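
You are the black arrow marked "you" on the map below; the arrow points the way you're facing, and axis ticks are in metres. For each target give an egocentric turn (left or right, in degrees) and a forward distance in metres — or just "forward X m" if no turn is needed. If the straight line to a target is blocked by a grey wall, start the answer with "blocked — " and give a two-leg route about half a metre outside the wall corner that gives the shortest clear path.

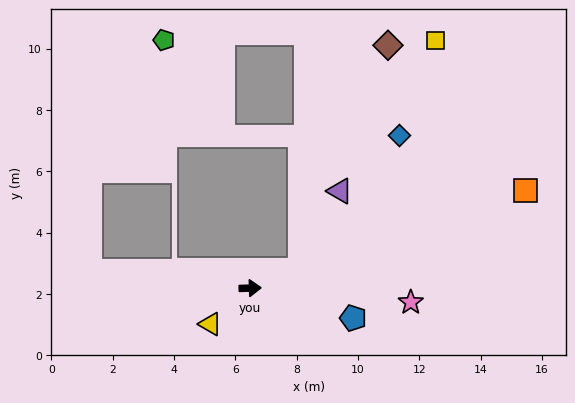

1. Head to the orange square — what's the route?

turn left 18°, forward 9.5 m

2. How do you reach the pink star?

turn right 7°, forward 5.3 m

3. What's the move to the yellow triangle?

turn right 140°, forward 1.7 m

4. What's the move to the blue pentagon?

turn right 18°, forward 3.5 m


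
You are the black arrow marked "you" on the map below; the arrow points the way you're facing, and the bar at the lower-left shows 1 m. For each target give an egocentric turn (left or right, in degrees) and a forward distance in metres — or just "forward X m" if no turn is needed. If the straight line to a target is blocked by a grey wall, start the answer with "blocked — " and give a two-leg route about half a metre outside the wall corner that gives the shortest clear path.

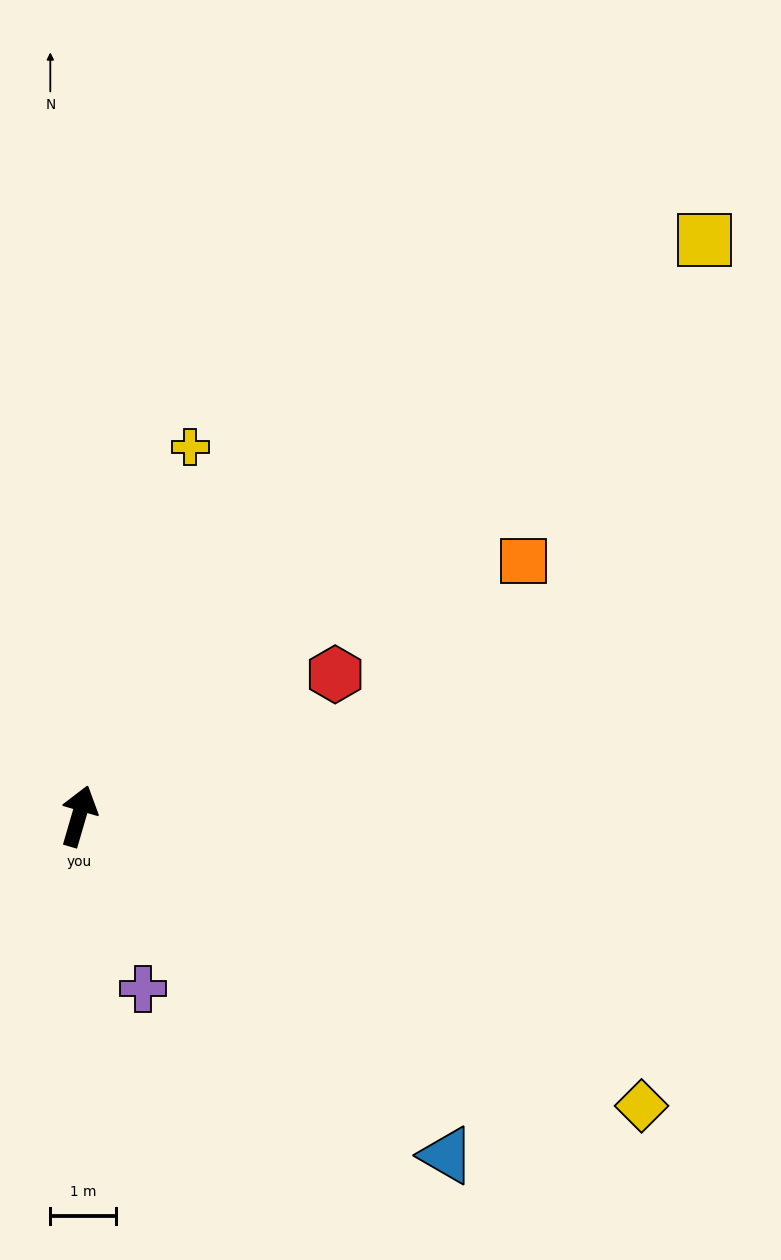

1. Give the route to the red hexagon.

turn right 45°, forward 4.5 m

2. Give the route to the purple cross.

turn right 143°, forward 2.8 m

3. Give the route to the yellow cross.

forward 5.9 m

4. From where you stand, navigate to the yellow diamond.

turn right 101°, forward 9.6 m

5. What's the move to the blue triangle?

turn right 116°, forward 7.6 m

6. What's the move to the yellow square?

turn right 31°, forward 12.9 m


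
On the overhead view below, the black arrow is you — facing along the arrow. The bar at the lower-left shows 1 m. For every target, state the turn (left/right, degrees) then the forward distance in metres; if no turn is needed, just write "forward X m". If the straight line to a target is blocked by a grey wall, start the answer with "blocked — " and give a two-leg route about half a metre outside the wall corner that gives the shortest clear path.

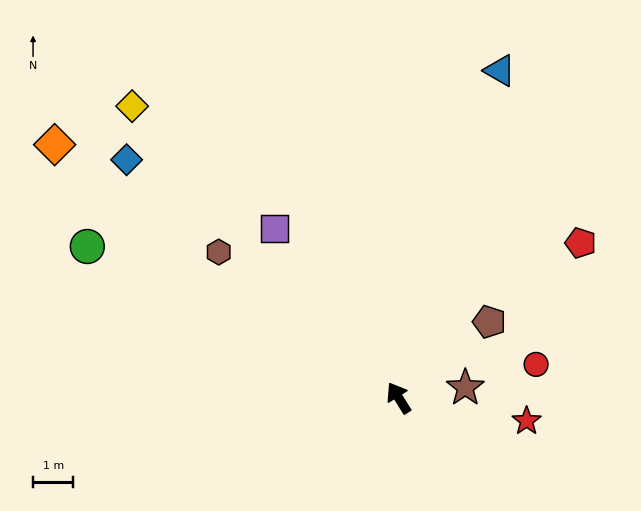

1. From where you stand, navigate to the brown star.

turn right 113°, forward 1.7 m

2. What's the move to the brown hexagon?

turn left 19°, forward 5.7 m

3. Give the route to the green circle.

turn left 32°, forward 8.6 m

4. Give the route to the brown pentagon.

turn right 82°, forward 2.9 m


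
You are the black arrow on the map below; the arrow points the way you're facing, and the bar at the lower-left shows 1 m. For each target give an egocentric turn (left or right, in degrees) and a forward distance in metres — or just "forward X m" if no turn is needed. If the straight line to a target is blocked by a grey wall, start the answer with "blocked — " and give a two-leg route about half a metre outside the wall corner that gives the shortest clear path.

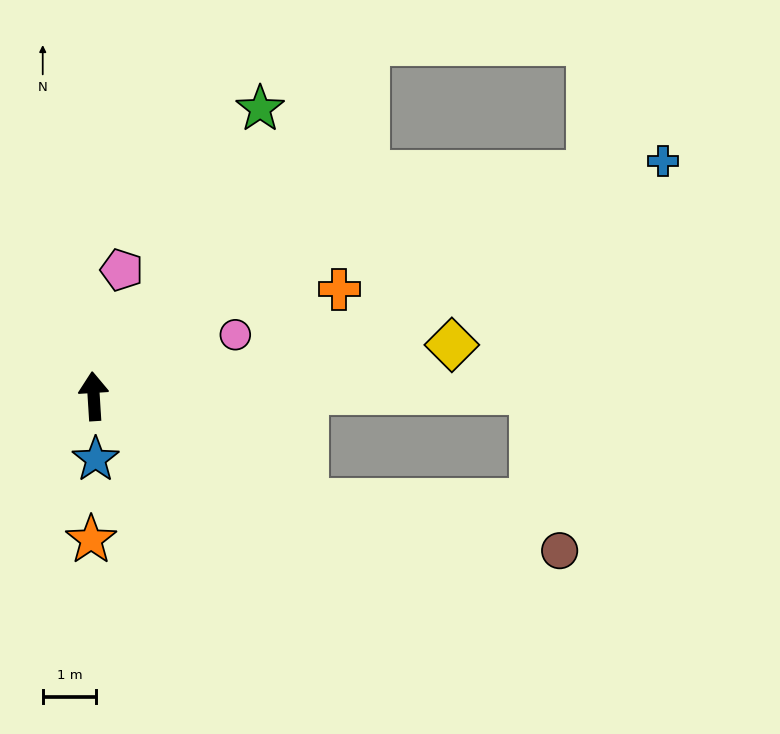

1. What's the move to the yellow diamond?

turn right 85°, forward 6.8 m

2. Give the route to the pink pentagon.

turn right 16°, forward 2.4 m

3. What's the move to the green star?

turn right 34°, forward 6.2 m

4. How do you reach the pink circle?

turn right 70°, forward 2.9 m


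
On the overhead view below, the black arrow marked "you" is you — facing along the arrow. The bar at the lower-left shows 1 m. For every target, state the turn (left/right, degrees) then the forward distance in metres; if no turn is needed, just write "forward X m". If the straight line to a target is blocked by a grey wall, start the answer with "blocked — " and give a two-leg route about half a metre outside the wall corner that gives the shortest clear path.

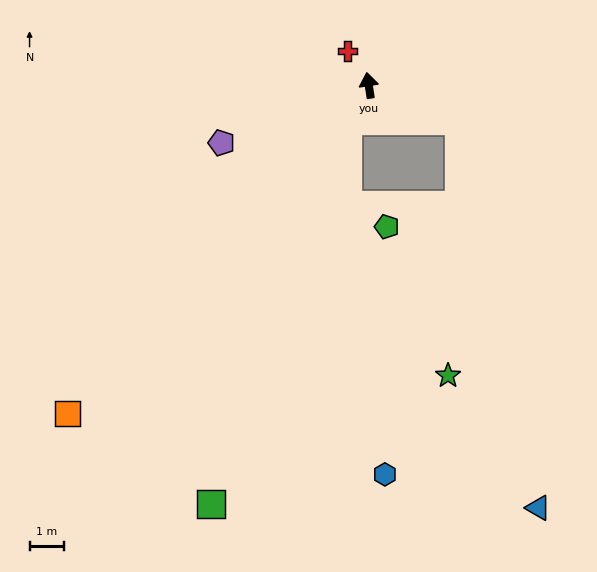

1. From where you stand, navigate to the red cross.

turn left 23°, forward 1.2 m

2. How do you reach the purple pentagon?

turn left 103°, forward 4.6 m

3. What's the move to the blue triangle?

blocked — turn right 120°, forward 2.8 m, then turn right 57°, forward 11.4 m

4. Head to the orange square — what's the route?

turn left 129°, forward 12.9 m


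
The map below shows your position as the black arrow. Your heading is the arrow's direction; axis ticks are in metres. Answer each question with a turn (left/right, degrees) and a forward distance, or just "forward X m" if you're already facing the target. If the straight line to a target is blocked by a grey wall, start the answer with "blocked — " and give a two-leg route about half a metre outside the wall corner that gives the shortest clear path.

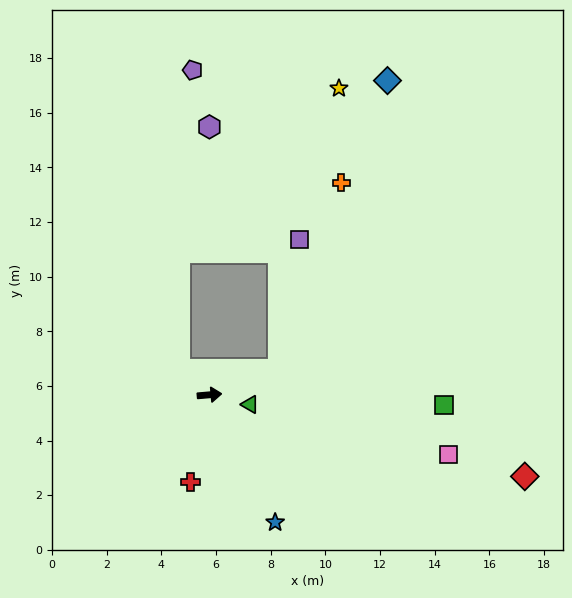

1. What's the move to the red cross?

turn right 107°, forward 3.3 m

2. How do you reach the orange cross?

blocked — turn left 14°, forward 2.7 m, then turn left 53°, forward 7.2 m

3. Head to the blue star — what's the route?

turn right 68°, forward 5.3 m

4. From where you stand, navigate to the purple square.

blocked — turn left 14°, forward 2.7 m, then turn left 63°, forward 4.8 m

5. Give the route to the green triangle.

turn right 18°, forward 1.5 m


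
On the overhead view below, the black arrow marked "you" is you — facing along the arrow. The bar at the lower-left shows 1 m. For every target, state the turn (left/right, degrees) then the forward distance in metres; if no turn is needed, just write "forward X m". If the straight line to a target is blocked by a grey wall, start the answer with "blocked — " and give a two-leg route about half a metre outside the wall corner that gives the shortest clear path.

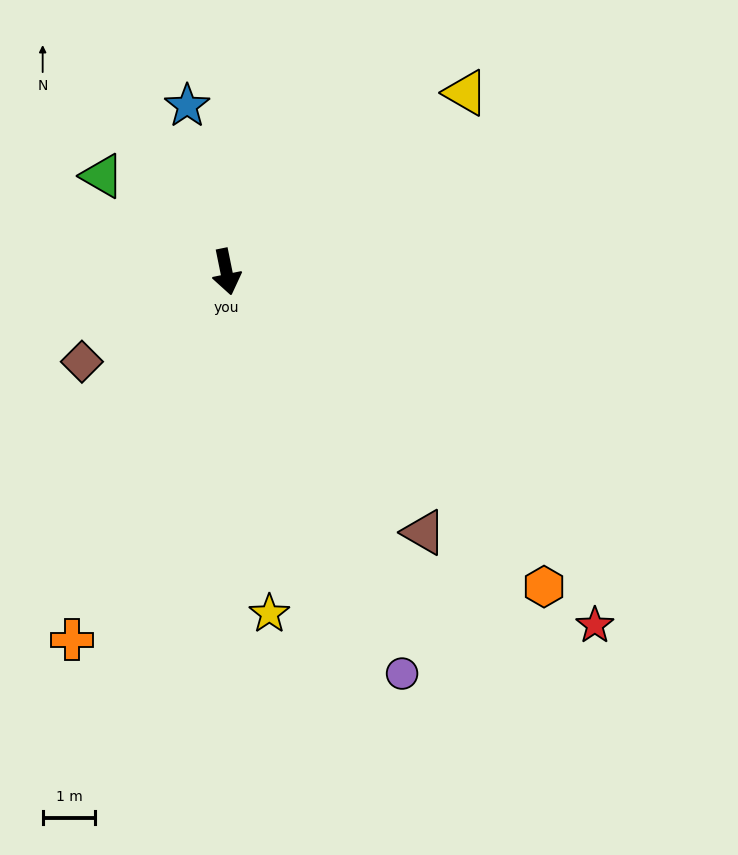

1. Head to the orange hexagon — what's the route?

turn left 34°, forward 8.5 m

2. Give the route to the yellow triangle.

turn left 115°, forward 5.7 m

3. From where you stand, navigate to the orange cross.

turn right 34°, forward 7.6 m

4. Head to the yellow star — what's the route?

turn right 4°, forward 6.5 m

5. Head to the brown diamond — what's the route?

turn right 70°, forward 3.2 m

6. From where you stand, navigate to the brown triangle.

turn left 26°, forward 6.2 m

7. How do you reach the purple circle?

turn left 12°, forward 8.3 m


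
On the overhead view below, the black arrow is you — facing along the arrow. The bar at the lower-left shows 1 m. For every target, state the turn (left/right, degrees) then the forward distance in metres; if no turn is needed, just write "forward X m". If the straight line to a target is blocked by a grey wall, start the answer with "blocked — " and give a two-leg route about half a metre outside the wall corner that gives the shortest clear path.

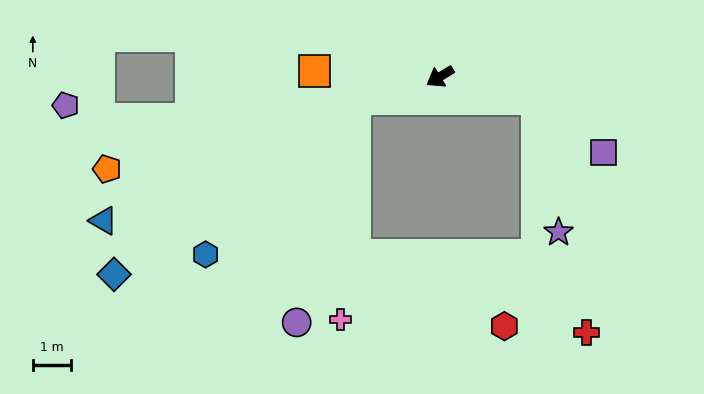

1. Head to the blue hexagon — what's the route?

blocked — turn right 17°, forward 2.3 m, then turn left 32°, forward 5.6 m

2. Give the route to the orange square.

turn right 34°, forward 3.3 m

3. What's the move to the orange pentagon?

turn right 16°, forward 9.0 m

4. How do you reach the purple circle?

blocked — turn right 17°, forward 2.3 m, then turn left 61°, forward 6.0 m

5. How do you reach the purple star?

blocked — turn left 136°, forward 2.6 m, then turn right 68°, forward 3.5 m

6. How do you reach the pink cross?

blocked — turn right 17°, forward 2.3 m, then turn left 72°, forward 5.8 m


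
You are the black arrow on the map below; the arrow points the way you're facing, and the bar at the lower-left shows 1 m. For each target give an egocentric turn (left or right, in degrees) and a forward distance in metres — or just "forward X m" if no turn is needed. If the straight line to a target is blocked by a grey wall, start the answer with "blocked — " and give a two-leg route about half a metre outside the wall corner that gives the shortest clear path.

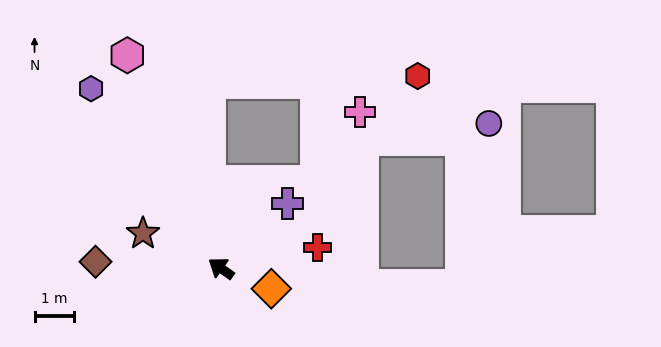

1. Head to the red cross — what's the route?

turn right 132°, forward 2.5 m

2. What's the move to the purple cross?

turn right 100°, forward 2.4 m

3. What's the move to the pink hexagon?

turn right 31°, forward 5.9 m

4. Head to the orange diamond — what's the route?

turn right 167°, forward 1.4 m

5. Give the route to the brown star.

turn left 11°, forward 2.2 m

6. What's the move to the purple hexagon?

turn right 19°, forward 5.6 m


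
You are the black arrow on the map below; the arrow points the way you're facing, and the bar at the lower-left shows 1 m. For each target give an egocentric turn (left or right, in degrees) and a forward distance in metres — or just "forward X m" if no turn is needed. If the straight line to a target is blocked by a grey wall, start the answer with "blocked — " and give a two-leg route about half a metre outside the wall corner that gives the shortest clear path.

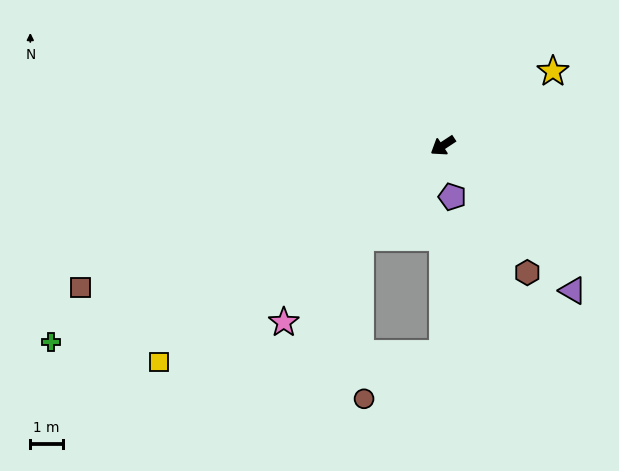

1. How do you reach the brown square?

turn right 12°, forward 12.0 m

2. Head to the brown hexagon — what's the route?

turn left 90°, forward 4.7 m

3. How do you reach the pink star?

turn left 15°, forward 7.3 m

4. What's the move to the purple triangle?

turn left 98°, forward 6.0 m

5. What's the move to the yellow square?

turn left 4°, forward 11.0 m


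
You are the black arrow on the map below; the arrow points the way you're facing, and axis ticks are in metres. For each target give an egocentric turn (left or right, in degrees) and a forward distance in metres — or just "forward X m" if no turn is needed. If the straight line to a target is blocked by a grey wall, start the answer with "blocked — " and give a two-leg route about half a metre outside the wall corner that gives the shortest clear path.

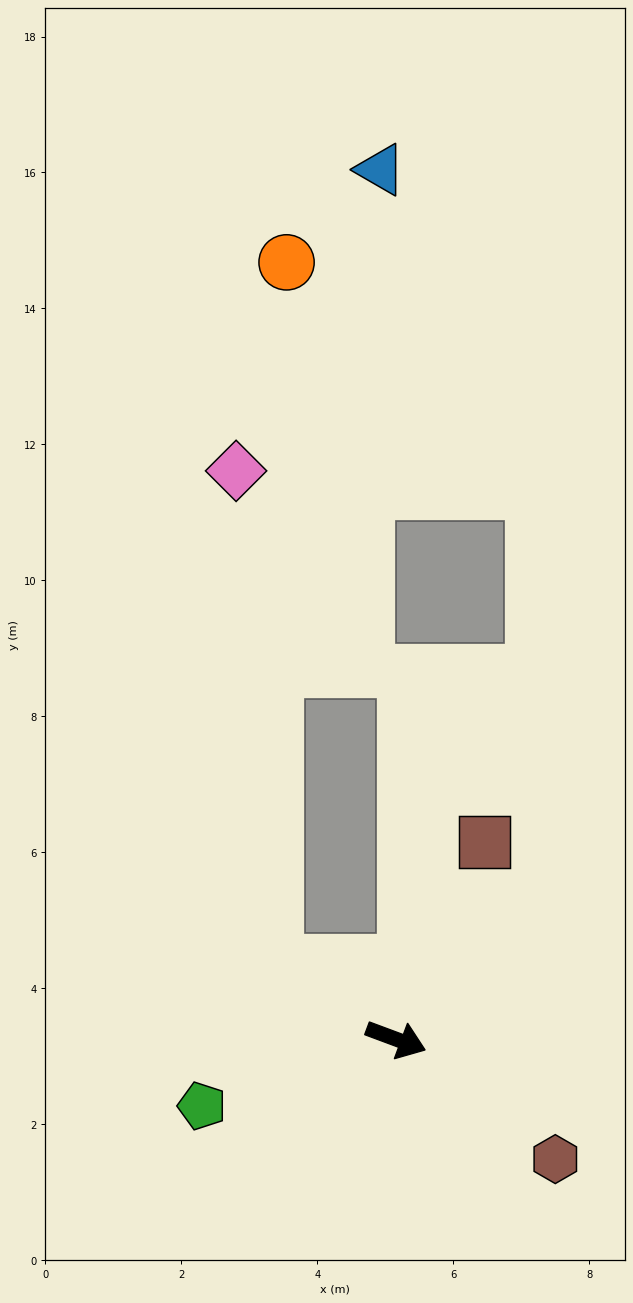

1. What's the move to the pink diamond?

blocked — turn left 169°, forward 2.1 m, then turn right 54°, forward 7.3 m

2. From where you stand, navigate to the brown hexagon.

turn right 17°, forward 2.9 m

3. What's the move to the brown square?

turn left 86°, forward 3.2 m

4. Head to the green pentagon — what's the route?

turn right 141°, forward 3.0 m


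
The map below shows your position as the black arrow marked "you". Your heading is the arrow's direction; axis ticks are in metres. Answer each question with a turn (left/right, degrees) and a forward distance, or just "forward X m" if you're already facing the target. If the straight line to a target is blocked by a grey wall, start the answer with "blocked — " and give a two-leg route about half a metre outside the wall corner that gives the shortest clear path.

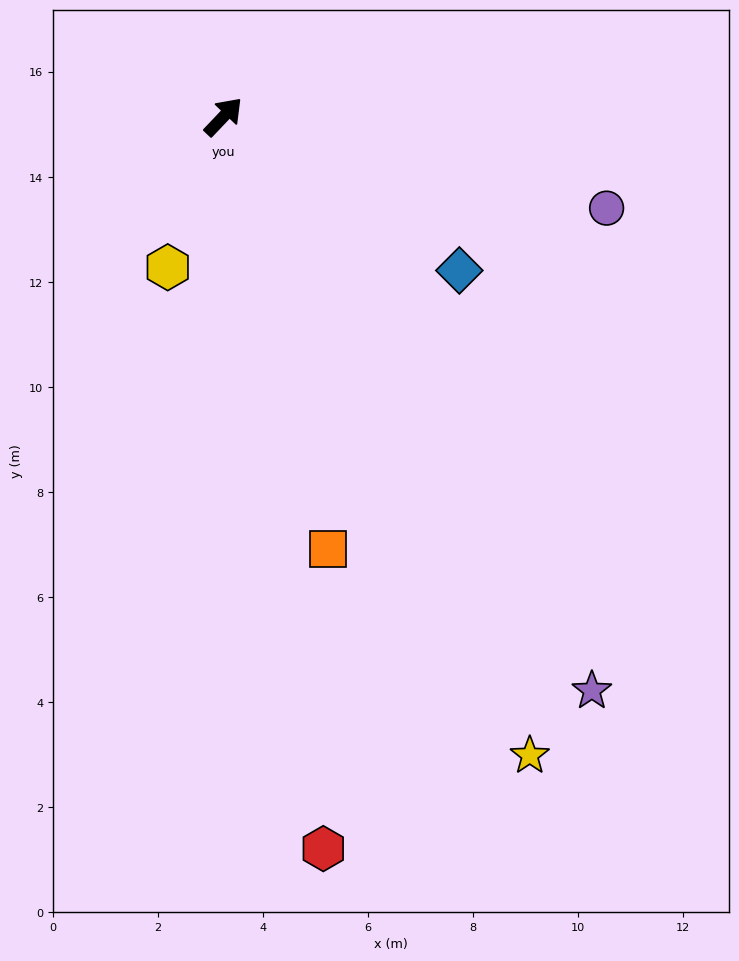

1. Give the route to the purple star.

turn right 104°, forward 13.0 m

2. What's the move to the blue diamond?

turn right 80°, forward 5.4 m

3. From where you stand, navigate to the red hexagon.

turn right 129°, forward 14.1 m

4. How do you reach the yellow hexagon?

turn right 157°, forward 3.1 m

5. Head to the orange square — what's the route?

turn right 123°, forward 8.5 m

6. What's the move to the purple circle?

turn right 60°, forward 7.5 m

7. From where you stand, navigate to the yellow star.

turn right 111°, forward 13.5 m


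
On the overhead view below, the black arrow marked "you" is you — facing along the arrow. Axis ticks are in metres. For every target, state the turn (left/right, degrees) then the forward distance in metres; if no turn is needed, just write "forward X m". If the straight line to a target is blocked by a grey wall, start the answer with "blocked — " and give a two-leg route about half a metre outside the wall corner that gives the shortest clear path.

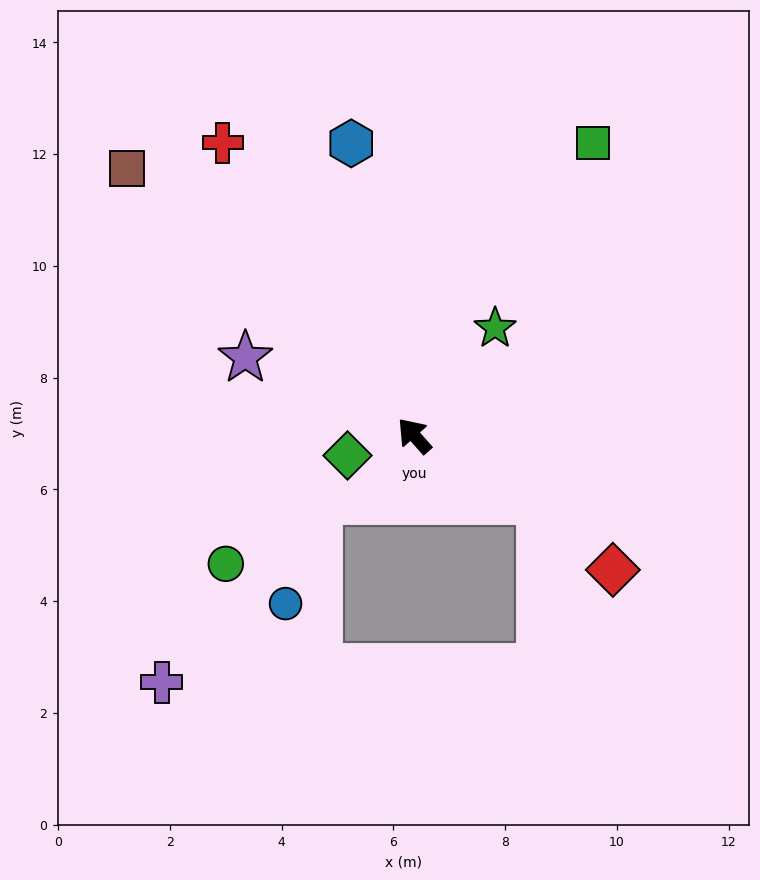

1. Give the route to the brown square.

turn left 6°, forward 7.0 m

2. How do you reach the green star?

turn right 78°, forward 2.4 m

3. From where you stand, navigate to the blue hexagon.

turn right 29°, forward 5.3 m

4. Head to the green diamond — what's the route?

turn left 65°, forward 1.2 m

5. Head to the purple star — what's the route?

turn left 24°, forward 3.3 m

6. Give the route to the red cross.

turn right 8°, forward 6.3 m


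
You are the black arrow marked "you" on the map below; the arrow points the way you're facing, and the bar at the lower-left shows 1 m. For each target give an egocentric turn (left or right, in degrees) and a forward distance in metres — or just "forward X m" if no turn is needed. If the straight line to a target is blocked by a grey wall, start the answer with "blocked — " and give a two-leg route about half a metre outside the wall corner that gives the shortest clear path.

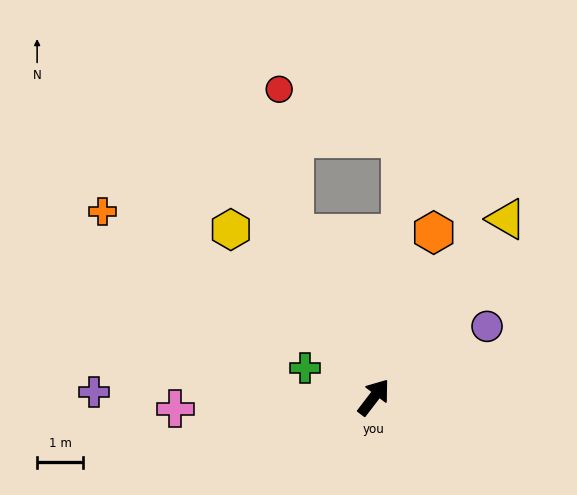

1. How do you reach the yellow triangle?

forward 4.8 m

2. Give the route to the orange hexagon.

turn left 17°, forward 3.8 m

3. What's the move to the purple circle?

turn right 21°, forward 2.9 m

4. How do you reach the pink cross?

turn left 131°, forward 4.3 m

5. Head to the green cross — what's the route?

turn left 105°, forward 1.6 m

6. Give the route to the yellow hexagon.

turn left 78°, forward 4.8 m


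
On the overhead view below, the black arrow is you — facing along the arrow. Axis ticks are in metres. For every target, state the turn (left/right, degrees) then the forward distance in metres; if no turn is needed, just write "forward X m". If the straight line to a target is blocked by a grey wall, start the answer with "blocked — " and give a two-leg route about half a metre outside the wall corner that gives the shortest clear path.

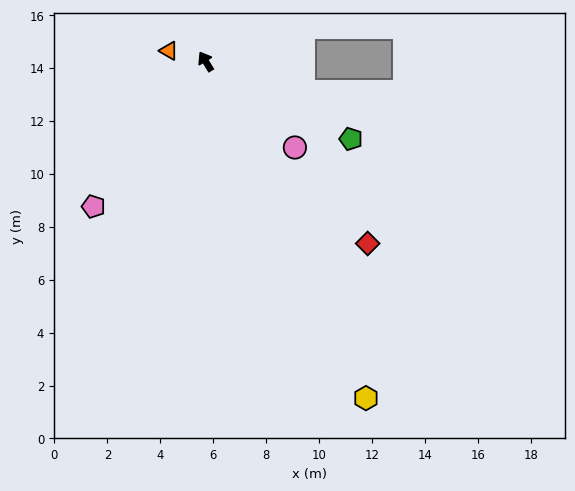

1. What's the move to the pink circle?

turn right 165°, forward 4.7 m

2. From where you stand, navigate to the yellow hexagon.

turn left 174°, forward 14.1 m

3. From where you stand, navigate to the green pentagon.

turn right 150°, forward 6.2 m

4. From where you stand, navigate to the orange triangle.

turn left 42°, forward 1.4 m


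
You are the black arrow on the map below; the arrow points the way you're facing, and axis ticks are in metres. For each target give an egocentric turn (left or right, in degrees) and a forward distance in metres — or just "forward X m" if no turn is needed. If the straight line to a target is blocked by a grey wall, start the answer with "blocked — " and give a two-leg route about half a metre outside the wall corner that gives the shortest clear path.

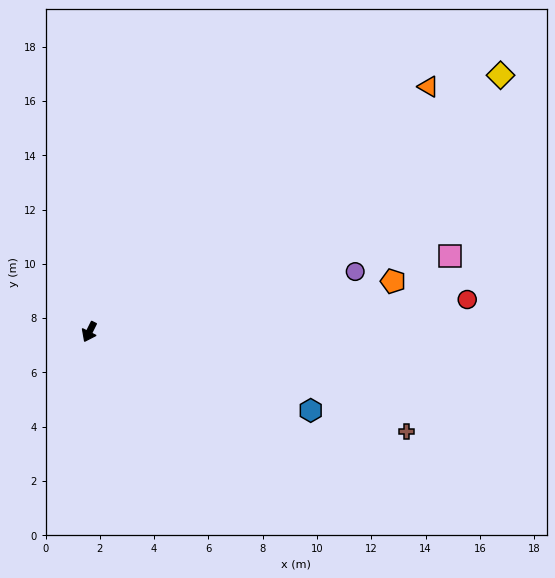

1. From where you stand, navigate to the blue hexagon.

turn left 97°, forward 8.7 m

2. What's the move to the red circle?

turn left 121°, forward 14.0 m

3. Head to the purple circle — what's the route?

turn left 129°, forward 10.0 m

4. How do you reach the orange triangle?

turn left 152°, forward 15.4 m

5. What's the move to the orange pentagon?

turn left 126°, forward 11.3 m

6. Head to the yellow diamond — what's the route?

turn left 148°, forward 17.9 m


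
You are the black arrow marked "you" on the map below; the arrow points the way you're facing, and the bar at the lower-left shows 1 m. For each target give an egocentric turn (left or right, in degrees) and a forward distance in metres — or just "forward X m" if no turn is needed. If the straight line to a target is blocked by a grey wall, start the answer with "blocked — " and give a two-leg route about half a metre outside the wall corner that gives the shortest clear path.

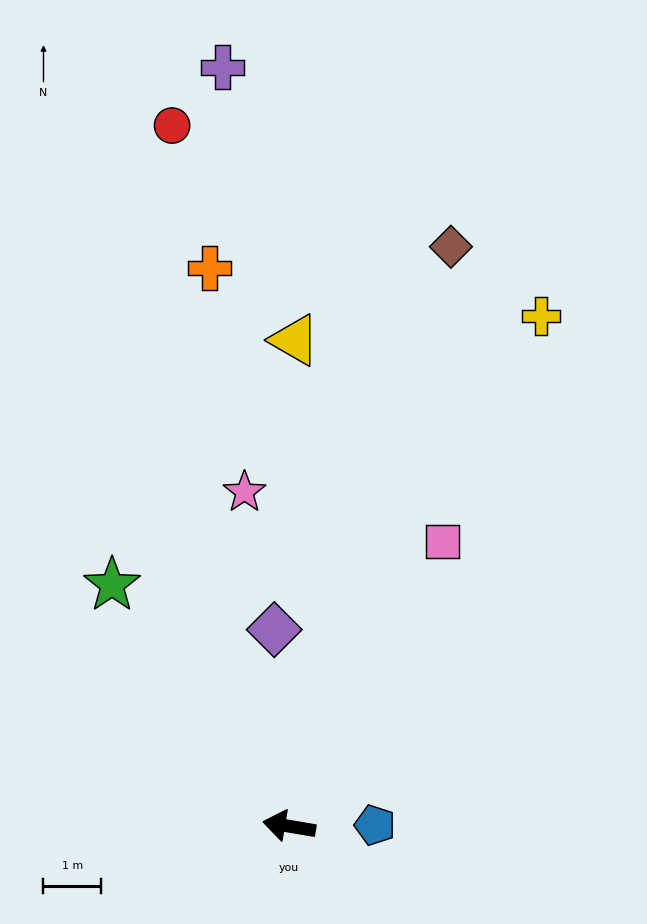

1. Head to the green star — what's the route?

turn right 44°, forward 5.2 m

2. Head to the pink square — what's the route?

turn right 109°, forward 5.6 m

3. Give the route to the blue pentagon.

turn right 170°, forward 1.5 m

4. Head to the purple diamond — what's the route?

turn right 76°, forward 3.4 m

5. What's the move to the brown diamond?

turn right 96°, forward 10.4 m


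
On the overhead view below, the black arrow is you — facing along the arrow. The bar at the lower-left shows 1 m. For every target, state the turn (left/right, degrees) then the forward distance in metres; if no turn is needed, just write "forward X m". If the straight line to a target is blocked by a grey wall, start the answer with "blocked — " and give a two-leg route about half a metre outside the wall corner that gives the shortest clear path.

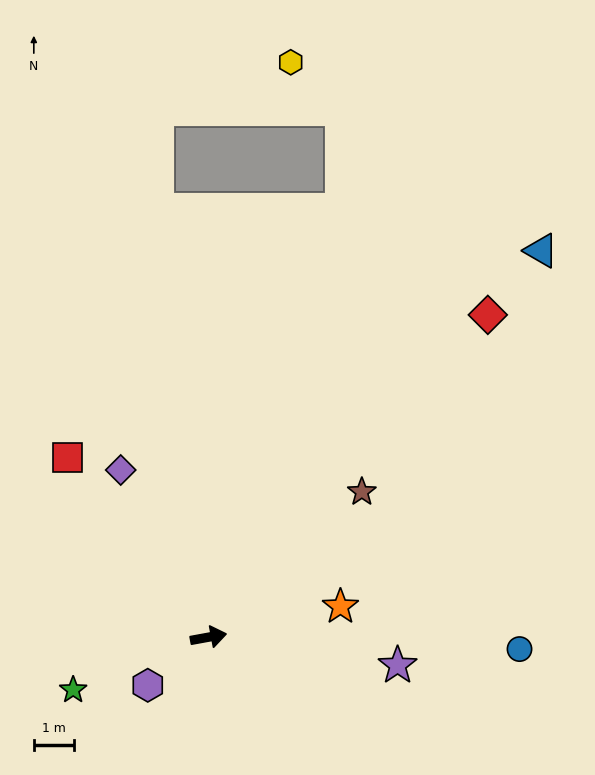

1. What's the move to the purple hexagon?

turn right 152°, forward 1.9 m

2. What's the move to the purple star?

turn right 19°, forward 4.8 m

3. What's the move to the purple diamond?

turn left 107°, forward 4.7 m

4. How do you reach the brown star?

turn left 33°, forward 5.3 m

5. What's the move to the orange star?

turn left 3°, forward 3.4 m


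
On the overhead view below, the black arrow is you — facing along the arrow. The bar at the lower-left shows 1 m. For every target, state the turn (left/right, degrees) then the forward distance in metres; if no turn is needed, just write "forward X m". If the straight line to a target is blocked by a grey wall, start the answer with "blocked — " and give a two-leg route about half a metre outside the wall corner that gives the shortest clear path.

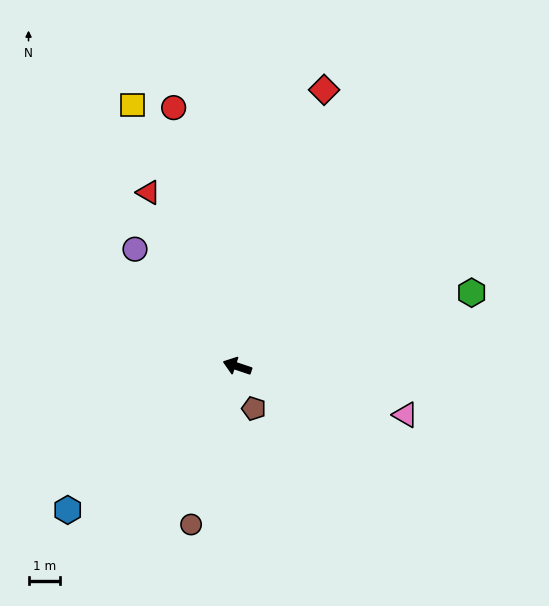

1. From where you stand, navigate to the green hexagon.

turn right 144°, forward 7.8 m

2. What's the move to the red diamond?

turn right 89°, forward 9.2 m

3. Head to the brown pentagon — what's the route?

turn left 130°, forward 1.4 m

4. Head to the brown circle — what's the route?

turn left 92°, forward 5.2 m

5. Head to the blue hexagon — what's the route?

turn left 59°, forward 7.1 m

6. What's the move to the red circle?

turn right 58°, forward 8.5 m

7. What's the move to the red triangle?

turn right 44°, forward 6.2 m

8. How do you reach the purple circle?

turn right 30°, forward 4.9 m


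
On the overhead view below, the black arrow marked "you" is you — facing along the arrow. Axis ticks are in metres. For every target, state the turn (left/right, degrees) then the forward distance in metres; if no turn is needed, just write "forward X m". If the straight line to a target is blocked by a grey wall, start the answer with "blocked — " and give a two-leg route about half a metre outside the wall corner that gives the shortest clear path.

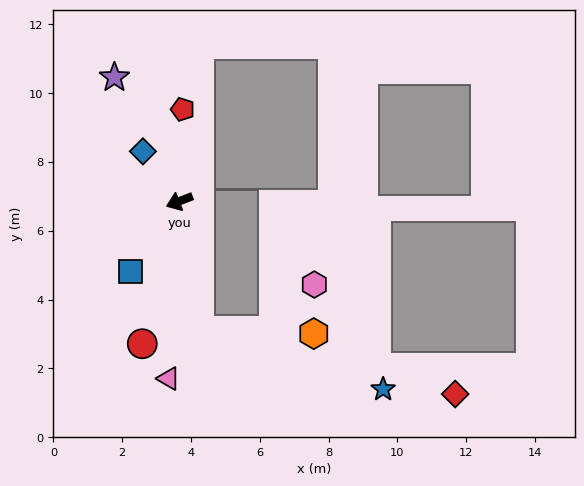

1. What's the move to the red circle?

turn left 54°, forward 4.3 m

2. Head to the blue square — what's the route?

turn left 34°, forward 2.5 m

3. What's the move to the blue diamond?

turn right 75°, forward 1.8 m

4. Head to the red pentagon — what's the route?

turn right 113°, forward 2.7 m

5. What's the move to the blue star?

blocked — turn left 77°, forward 3.8 m, then turn left 64°, forward 5.6 m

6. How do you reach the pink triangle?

turn left 65°, forward 5.2 m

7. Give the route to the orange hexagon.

blocked — turn left 77°, forward 3.8 m, then turn left 80°, forward 3.3 m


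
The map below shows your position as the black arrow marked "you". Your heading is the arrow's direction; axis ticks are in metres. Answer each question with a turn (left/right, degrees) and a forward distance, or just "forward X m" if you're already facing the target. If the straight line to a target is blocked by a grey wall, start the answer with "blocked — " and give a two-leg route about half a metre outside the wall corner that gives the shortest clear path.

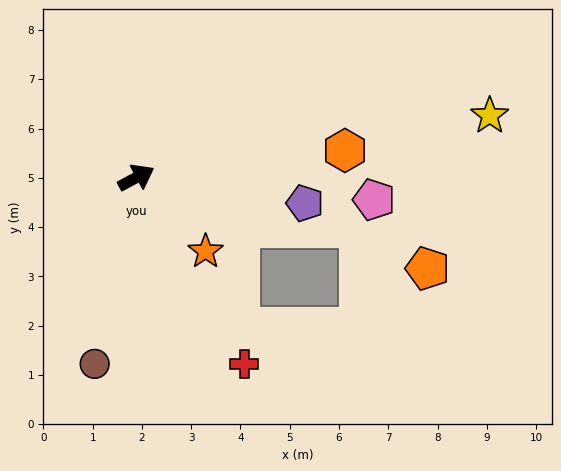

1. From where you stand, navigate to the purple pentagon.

turn right 37°, forward 3.5 m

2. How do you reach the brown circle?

turn right 131°, forward 3.9 m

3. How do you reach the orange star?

turn right 75°, forward 2.1 m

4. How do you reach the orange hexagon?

turn right 21°, forward 4.3 m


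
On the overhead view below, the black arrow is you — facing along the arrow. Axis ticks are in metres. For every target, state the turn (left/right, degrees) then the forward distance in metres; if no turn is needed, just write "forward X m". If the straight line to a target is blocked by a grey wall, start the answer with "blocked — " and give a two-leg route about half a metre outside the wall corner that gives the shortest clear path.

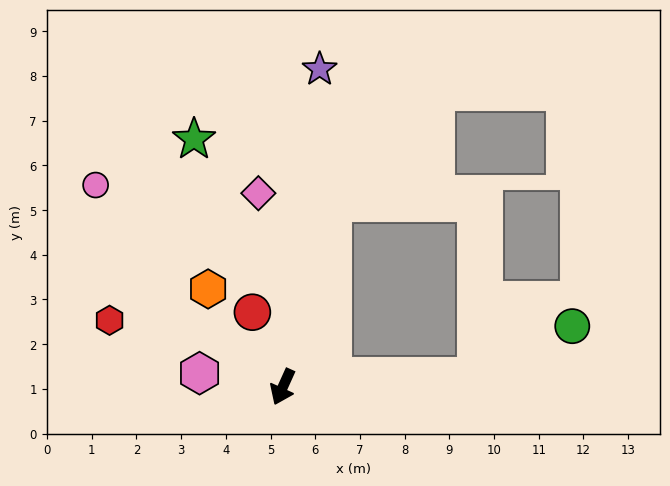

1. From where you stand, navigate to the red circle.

turn right 134°, forward 1.8 m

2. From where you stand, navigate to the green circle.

blocked — turn left 118°, forward 4.3 m, then turn left 24°, forward 2.4 m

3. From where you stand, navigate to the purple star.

turn right 162°, forward 7.2 m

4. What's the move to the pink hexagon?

turn right 75°, forward 1.9 m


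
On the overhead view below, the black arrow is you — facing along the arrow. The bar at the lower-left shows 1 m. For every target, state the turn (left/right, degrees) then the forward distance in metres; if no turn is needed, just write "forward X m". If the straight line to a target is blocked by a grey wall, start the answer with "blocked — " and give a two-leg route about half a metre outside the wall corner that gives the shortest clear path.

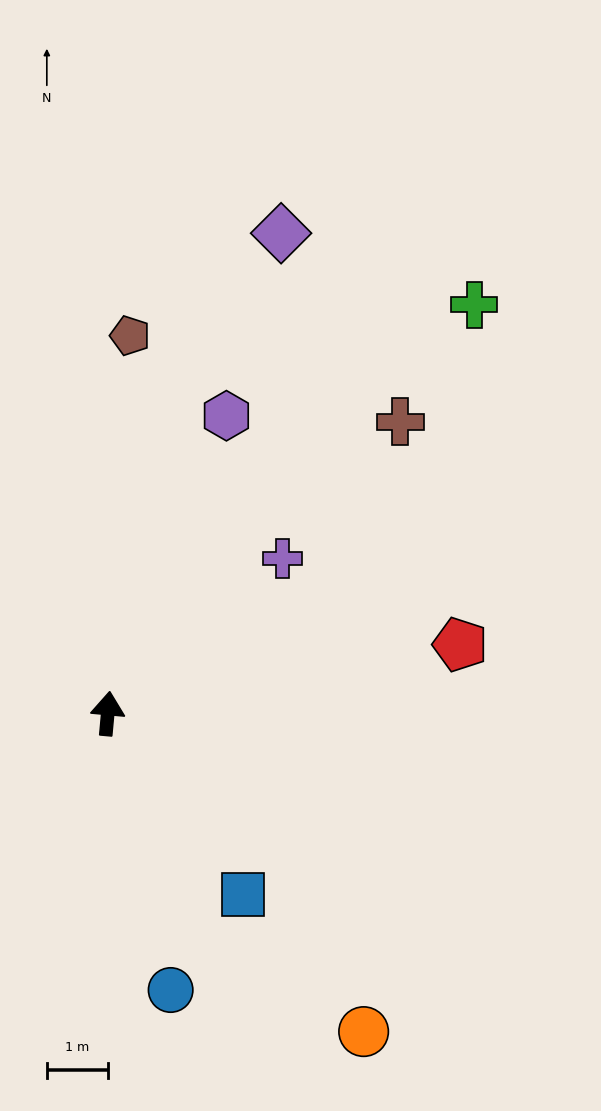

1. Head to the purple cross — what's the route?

turn right 43°, forward 3.8 m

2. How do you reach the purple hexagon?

turn right 17°, forward 5.2 m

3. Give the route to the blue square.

turn right 138°, forward 3.7 m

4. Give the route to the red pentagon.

turn right 74°, forward 5.9 m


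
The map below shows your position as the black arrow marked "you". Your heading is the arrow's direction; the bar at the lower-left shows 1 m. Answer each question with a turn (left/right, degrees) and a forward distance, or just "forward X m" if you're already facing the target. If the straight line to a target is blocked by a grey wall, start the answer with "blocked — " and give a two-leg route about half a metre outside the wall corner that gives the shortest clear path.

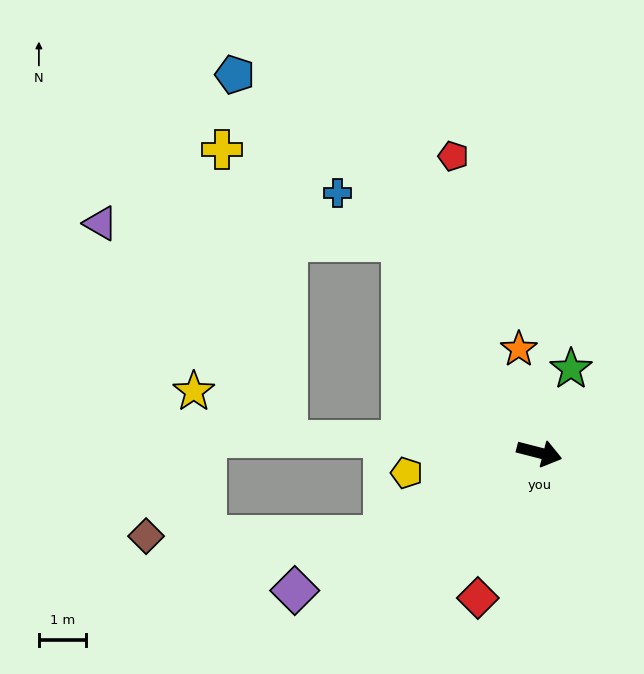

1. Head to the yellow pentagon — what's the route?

turn right 157°, forward 2.8 m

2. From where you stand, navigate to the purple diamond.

turn right 136°, forward 5.9 m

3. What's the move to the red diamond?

turn right 98°, forward 3.3 m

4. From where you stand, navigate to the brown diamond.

blocked — turn right 138°, forward 3.7 m, then turn right 27°, forward 5.0 m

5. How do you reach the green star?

turn left 84°, forward 1.9 m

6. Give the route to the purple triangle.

blocked — turn left 138°, forward 5.3 m, then turn left 53°, forward 6.3 m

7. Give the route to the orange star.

turn left 116°, forward 2.2 m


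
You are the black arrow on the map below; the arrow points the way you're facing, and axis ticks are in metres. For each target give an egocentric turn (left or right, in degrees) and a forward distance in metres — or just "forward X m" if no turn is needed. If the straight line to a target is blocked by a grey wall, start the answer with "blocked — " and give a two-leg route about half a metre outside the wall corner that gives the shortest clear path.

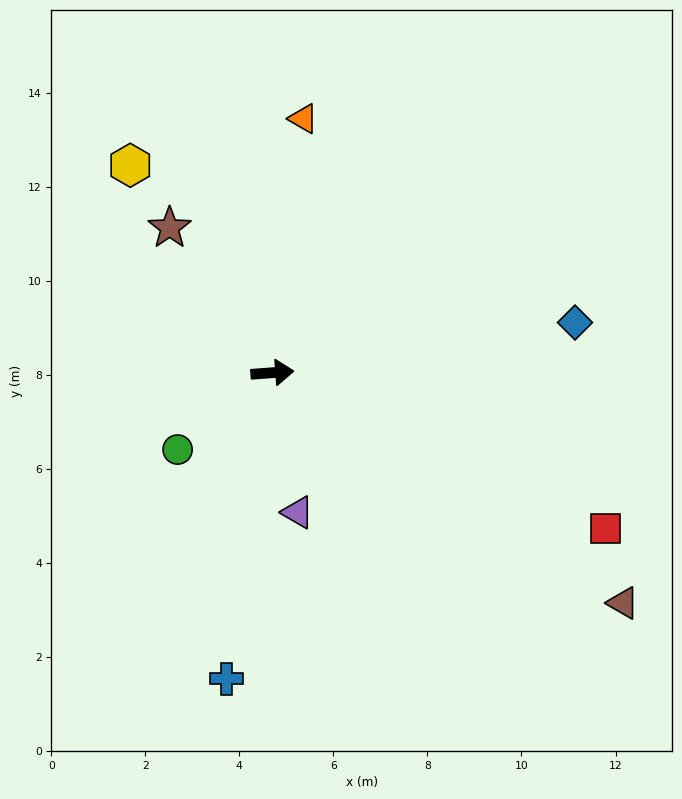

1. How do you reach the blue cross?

turn right 103°, forward 6.6 m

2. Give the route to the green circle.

turn right 145°, forward 2.6 m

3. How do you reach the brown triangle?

turn right 38°, forward 8.9 m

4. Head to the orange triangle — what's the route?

turn left 79°, forward 5.4 m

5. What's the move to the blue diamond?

turn left 5°, forward 6.5 m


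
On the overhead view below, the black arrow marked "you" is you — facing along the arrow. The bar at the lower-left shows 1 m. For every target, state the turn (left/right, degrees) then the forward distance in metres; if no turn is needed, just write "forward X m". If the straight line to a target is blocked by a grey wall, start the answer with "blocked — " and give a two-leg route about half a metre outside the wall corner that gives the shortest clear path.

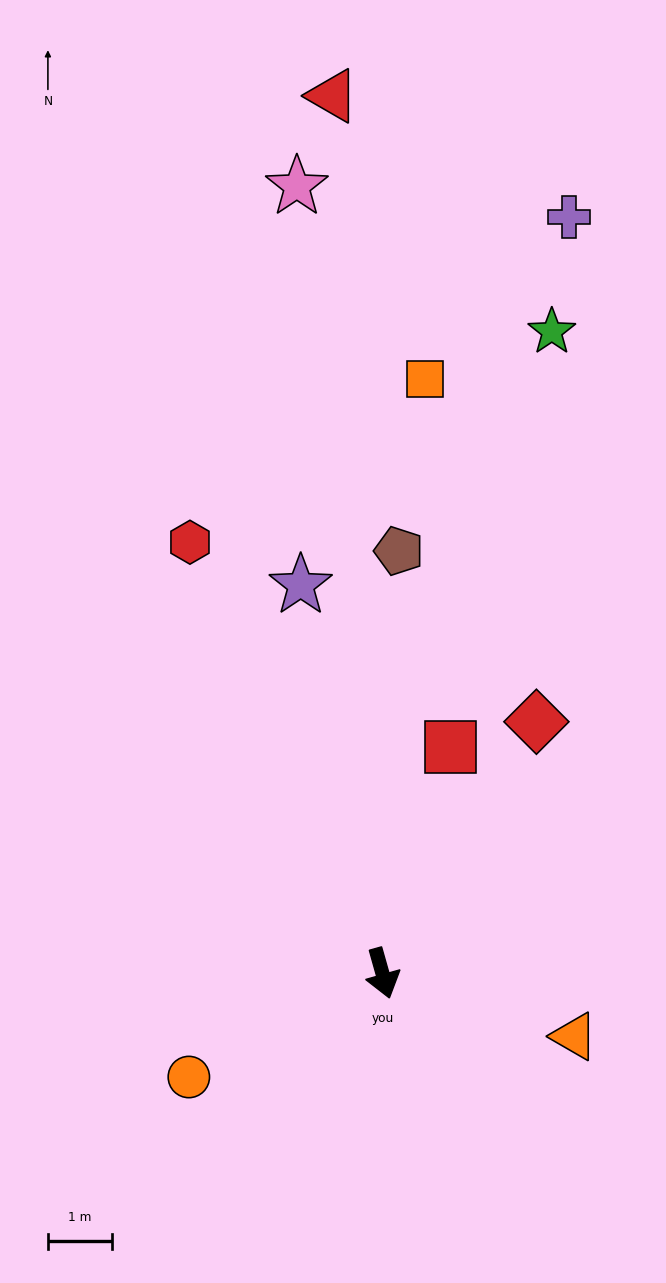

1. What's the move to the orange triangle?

turn left 56°, forward 3.2 m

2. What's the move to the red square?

turn left 148°, forward 3.7 m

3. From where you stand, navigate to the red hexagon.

turn right 172°, forward 7.4 m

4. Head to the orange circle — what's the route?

turn right 78°, forward 3.4 m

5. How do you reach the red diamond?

turn left 133°, forward 4.6 m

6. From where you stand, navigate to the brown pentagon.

turn left 162°, forward 6.6 m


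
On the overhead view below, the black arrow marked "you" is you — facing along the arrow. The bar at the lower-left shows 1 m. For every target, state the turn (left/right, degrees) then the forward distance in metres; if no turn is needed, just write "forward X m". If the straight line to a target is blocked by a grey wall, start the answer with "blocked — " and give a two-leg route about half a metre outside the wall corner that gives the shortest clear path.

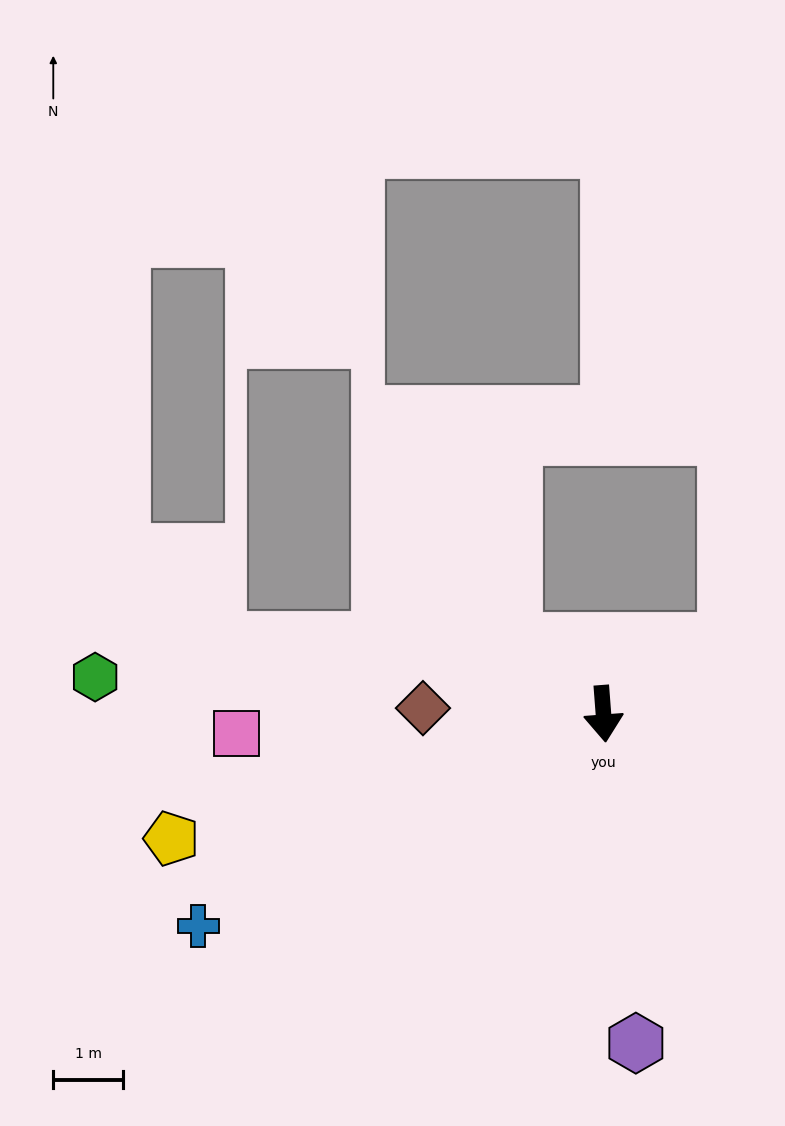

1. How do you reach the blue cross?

turn right 67°, forward 6.5 m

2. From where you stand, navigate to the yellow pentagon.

turn right 78°, forward 6.4 m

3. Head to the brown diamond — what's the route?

turn right 96°, forward 2.6 m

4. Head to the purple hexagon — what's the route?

forward 4.7 m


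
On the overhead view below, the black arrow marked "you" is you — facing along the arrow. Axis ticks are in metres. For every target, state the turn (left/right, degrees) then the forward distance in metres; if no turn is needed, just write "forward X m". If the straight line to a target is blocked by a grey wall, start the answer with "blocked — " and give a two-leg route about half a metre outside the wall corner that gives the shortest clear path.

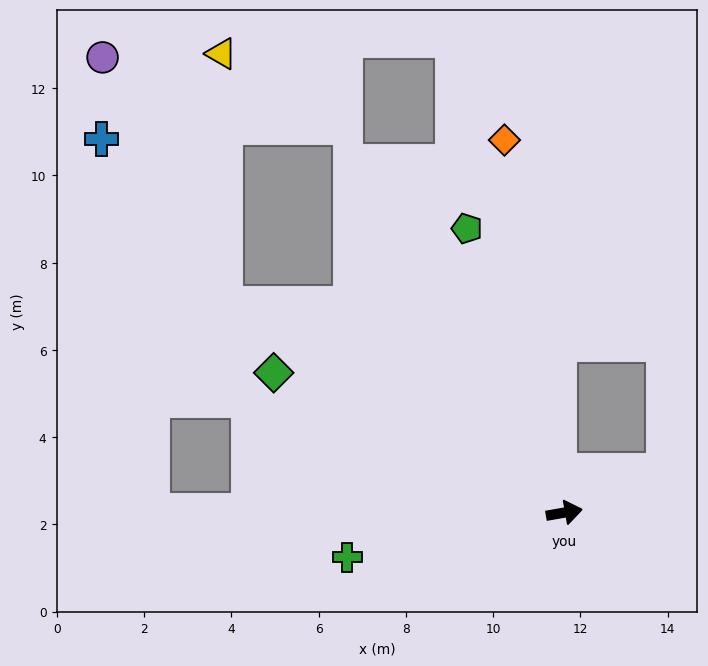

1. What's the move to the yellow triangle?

blocked — turn left 139°, forward 9.1 m, then turn right 58°, forward 5.8 m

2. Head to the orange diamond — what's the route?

turn left 89°, forward 8.7 m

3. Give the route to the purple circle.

blocked — turn left 139°, forward 9.1 m, then turn right 33°, forward 6.3 m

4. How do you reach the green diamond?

turn left 144°, forward 7.4 m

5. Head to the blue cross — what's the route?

blocked — turn left 139°, forward 9.1 m, then turn right 22°, forward 4.7 m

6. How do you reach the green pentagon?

turn left 99°, forward 6.9 m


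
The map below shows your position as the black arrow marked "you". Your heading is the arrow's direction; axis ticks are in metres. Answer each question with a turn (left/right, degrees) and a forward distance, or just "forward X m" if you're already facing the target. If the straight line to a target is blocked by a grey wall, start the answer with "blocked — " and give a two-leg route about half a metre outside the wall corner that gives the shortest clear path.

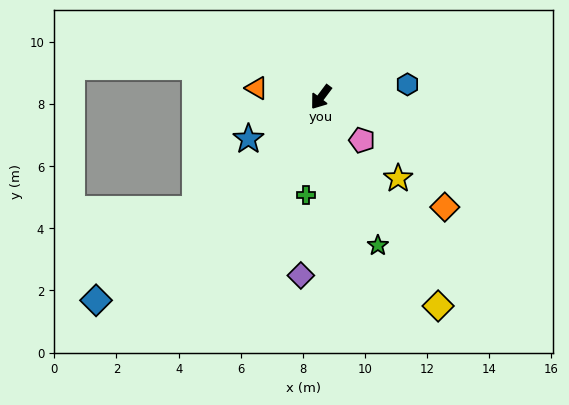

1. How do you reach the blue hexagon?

turn left 135°, forward 2.8 m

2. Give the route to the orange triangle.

turn right 61°, forward 2.1 m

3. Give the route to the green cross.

turn left 28°, forward 3.2 m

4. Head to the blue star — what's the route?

turn right 23°, forward 2.7 m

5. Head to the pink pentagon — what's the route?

turn left 80°, forward 1.9 m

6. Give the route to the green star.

turn left 58°, forward 5.1 m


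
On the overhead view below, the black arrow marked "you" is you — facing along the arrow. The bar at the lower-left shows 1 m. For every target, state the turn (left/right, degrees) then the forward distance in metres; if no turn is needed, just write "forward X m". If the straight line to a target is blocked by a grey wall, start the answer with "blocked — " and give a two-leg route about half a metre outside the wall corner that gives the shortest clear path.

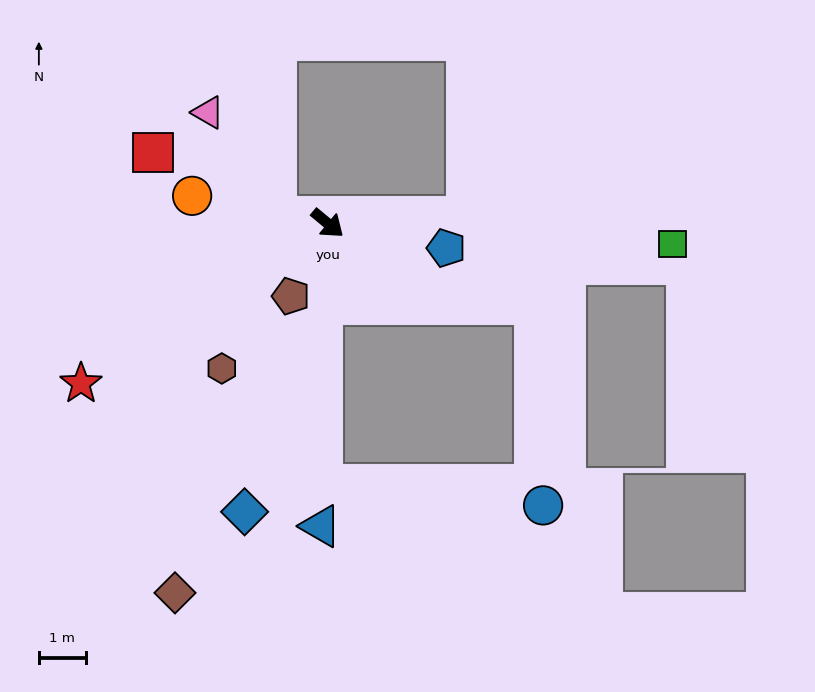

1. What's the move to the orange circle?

turn right 152°, forward 3.0 m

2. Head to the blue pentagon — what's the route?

turn left 28°, forward 2.6 m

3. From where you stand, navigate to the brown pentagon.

turn right 77°, forward 1.7 m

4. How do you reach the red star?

turn right 107°, forward 6.3 m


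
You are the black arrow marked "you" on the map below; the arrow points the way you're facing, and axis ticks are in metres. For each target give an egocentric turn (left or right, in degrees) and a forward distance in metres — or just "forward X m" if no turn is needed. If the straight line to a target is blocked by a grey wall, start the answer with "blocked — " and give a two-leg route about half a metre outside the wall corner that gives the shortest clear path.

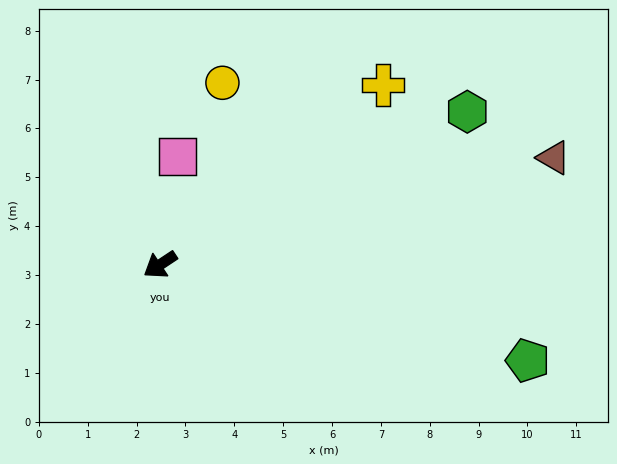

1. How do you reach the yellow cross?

turn right 175°, forward 5.9 m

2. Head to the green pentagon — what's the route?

turn left 132°, forward 7.8 m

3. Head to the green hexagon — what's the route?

turn left 173°, forward 7.0 m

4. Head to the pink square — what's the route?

turn right 132°, forward 2.3 m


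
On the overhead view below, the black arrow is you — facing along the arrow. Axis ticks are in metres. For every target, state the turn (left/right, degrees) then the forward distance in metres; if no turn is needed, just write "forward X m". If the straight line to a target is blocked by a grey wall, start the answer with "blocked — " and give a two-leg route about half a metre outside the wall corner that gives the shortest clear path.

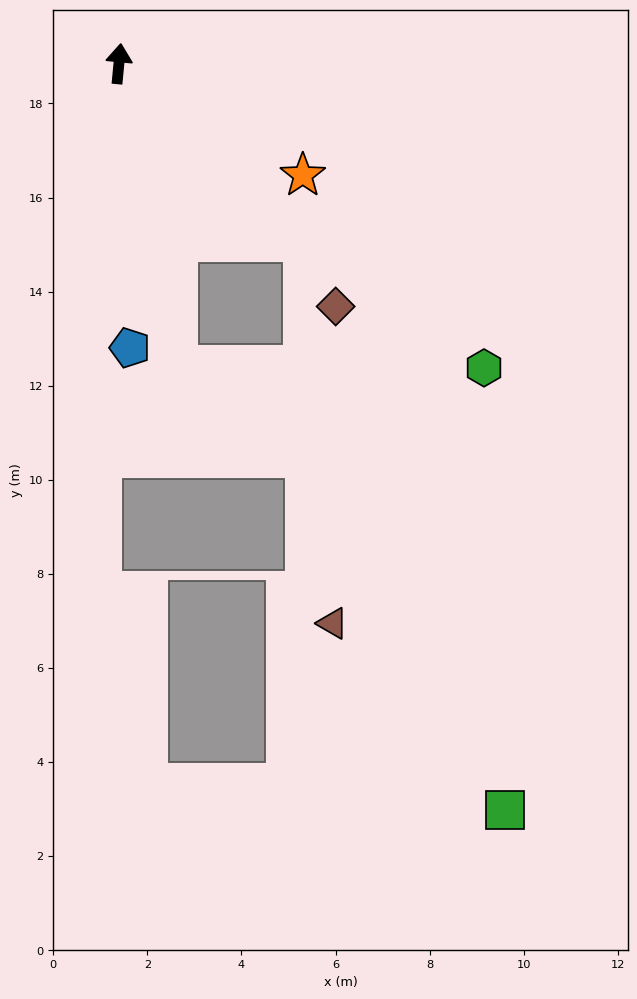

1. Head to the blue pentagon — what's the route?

turn right 172°, forward 6.0 m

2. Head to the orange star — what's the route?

turn right 116°, forward 4.6 m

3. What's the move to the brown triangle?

blocked — turn right 129°, forward 5.5 m, then turn right 41°, forward 8.1 m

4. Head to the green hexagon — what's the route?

turn right 124°, forward 10.1 m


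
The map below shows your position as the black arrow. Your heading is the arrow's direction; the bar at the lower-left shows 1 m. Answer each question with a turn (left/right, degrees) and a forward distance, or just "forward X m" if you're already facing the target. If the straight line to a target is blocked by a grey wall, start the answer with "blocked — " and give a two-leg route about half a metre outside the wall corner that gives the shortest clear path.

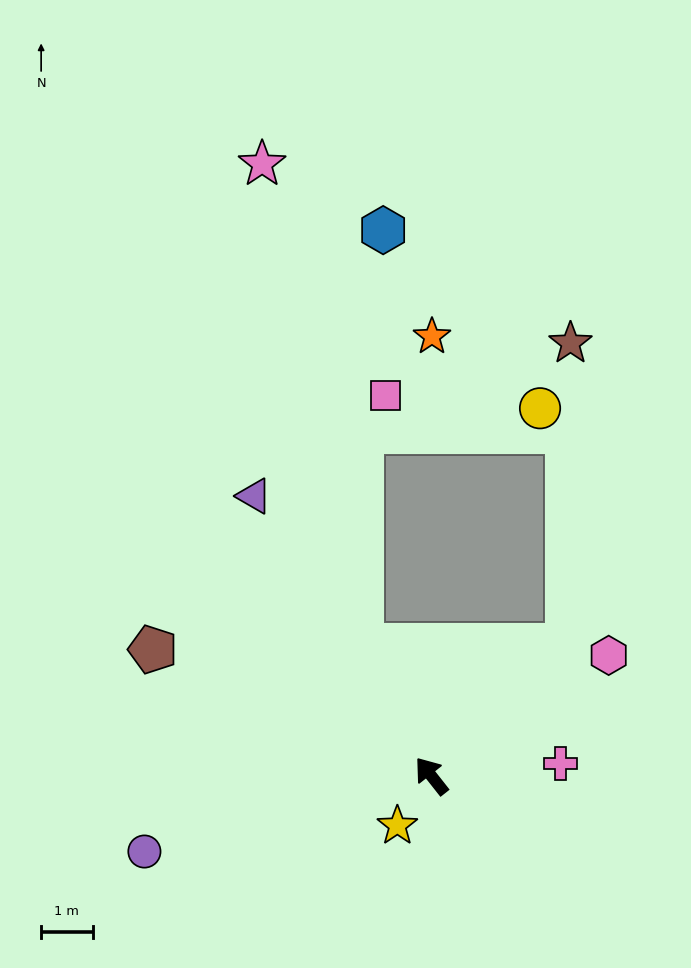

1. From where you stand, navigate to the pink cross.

turn right 123°, forward 2.5 m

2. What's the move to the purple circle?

turn left 67°, forward 5.8 m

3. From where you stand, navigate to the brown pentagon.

turn left 27°, forward 5.9 m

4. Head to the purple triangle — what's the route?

turn right 6°, forward 6.4 m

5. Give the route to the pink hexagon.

turn right 94°, forward 4.2 m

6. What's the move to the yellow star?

turn left 107°, forward 1.2 m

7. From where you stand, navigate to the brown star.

blocked — turn right 84°, forward 3.7 m, then turn left 45°, forward 5.9 m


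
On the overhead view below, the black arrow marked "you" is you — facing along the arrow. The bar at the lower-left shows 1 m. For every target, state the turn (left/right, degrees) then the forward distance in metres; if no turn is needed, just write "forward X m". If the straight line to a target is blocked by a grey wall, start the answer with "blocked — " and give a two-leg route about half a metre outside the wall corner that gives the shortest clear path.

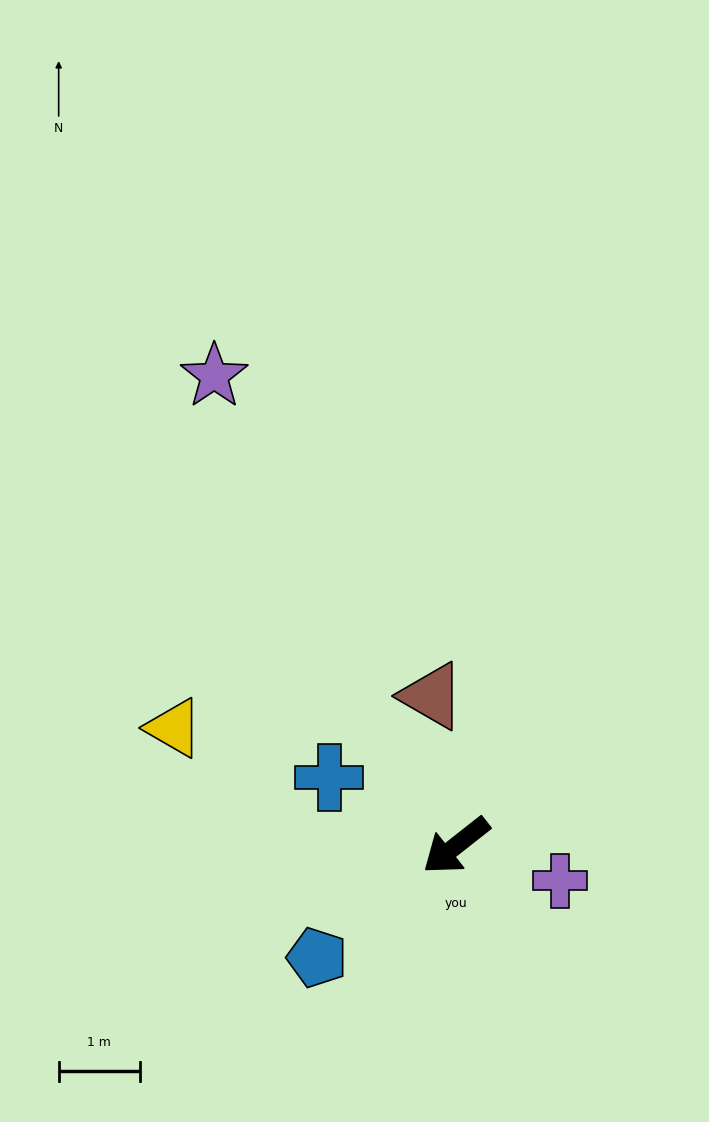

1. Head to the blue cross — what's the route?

turn right 66°, forward 1.8 m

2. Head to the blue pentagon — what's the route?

forward 2.2 m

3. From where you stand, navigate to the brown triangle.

turn right 119°, forward 1.9 m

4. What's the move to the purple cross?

turn left 123°, forward 1.4 m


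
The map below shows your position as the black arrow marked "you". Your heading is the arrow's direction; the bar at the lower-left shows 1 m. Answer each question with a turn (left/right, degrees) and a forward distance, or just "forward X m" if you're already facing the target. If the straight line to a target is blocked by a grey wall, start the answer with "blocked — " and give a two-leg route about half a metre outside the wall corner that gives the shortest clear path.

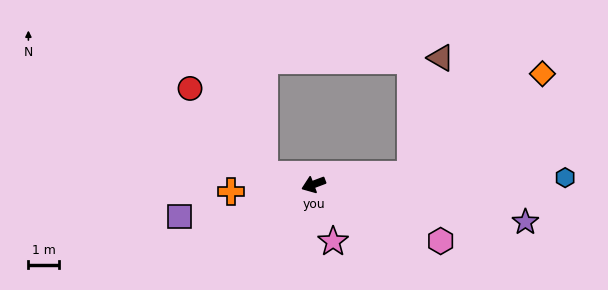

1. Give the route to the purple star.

turn left 149°, forward 7.0 m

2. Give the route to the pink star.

turn left 88°, forward 2.0 m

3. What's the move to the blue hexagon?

turn left 161°, forward 8.1 m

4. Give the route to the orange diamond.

blocked — turn left 165°, forward 3.2 m, then turn left 32°, forward 5.4 m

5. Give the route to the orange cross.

turn right 16°, forward 2.7 m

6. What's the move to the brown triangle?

blocked — turn left 165°, forward 3.2 m, then turn left 70°, forward 3.9 m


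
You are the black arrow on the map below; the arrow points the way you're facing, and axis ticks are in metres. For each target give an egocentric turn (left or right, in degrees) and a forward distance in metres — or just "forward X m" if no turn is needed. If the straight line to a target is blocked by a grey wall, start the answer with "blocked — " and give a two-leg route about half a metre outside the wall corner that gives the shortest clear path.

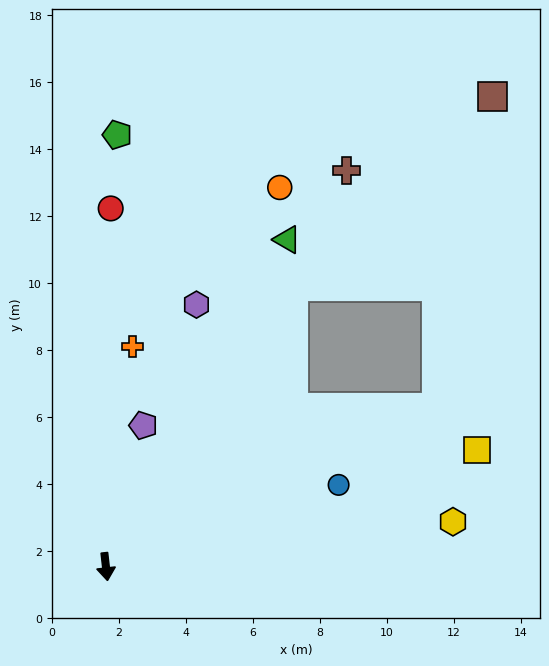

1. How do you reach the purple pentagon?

turn left 159°, forward 4.4 m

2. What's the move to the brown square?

blocked — turn left 140°, forward 10.1 m, then turn right 13°, forward 8.2 m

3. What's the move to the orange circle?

turn left 149°, forward 12.5 m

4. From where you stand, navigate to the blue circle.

turn left 103°, forward 7.4 m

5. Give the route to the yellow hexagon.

turn left 91°, forward 10.4 m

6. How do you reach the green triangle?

turn left 145°, forward 11.2 m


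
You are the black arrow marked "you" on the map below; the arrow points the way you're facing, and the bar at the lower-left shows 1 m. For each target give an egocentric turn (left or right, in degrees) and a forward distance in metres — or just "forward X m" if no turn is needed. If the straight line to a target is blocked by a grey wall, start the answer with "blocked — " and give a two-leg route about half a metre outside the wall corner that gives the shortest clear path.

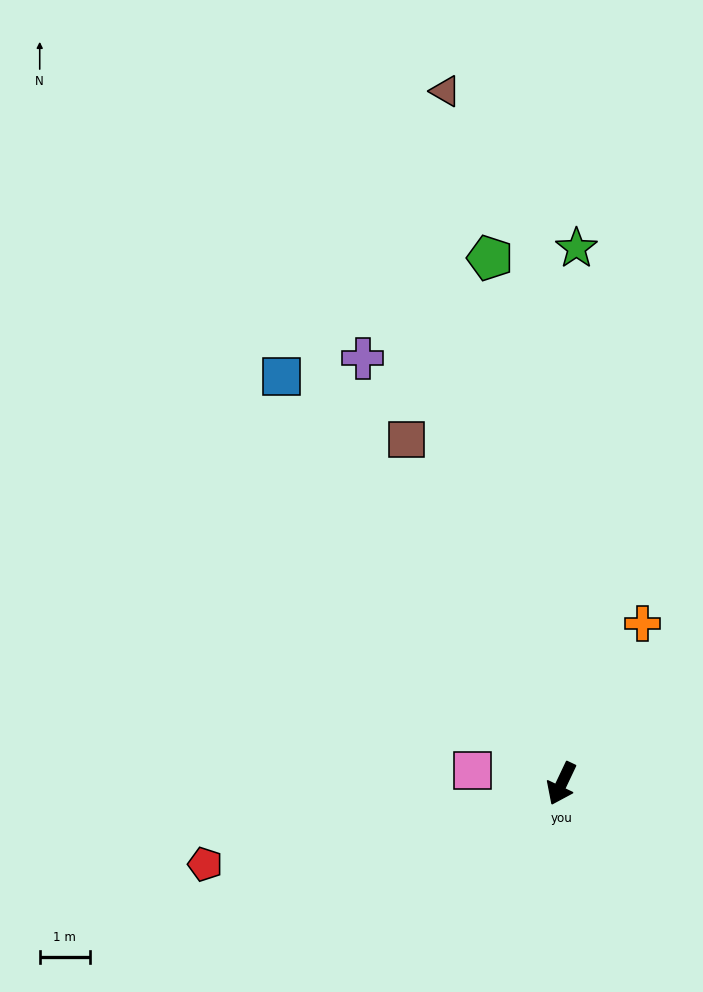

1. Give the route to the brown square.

turn right 130°, forward 7.5 m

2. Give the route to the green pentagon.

turn right 147°, forward 10.5 m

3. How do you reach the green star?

turn right 156°, forward 10.6 m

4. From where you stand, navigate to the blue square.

turn right 120°, forward 9.8 m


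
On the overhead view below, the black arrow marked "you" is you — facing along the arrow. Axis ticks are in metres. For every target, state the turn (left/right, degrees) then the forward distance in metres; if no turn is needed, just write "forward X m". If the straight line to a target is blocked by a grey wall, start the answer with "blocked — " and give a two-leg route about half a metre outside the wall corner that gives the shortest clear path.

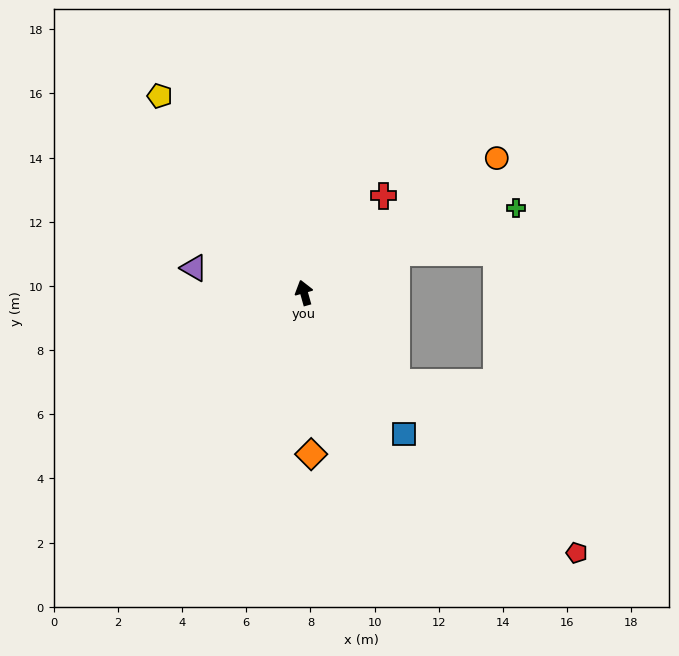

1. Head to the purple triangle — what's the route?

turn left 62°, forward 3.5 m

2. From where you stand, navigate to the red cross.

turn right 55°, forward 3.9 m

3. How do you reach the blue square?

turn right 160°, forward 5.4 m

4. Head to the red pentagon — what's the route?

turn right 149°, forward 11.7 m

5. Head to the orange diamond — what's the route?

turn left 167°, forward 5.0 m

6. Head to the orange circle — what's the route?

turn right 71°, forward 7.3 m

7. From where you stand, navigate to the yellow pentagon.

turn left 20°, forward 7.6 m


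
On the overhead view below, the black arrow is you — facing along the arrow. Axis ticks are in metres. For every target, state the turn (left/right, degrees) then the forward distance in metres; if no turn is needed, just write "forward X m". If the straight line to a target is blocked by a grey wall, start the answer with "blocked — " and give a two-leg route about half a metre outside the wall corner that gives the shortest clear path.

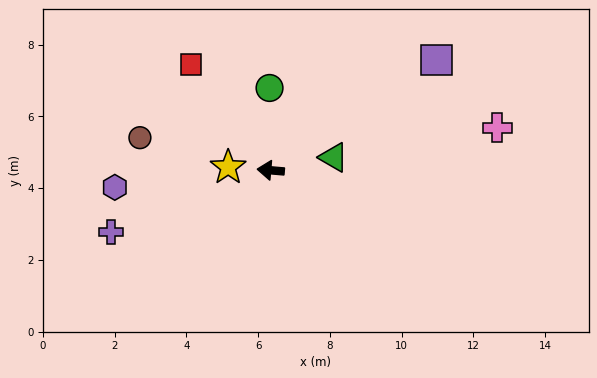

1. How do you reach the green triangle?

turn right 163°, forward 1.8 m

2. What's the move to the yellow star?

forward 1.2 m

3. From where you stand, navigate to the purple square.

turn right 141°, forward 5.6 m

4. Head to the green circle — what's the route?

turn right 84°, forward 2.3 m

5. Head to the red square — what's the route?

turn right 48°, forward 3.7 m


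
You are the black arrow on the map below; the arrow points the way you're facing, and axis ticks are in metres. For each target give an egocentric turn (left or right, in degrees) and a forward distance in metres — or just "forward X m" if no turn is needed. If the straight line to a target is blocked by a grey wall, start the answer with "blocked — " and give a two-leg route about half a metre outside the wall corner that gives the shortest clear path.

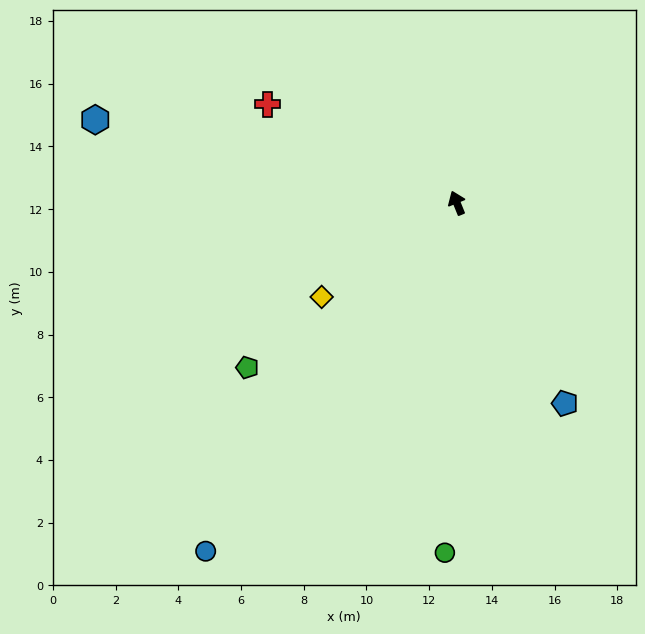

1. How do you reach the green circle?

turn left 156°, forward 11.2 m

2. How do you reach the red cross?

turn left 40°, forward 6.8 m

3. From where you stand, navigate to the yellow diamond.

turn left 103°, forward 5.2 m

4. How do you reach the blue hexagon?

turn left 55°, forward 11.8 m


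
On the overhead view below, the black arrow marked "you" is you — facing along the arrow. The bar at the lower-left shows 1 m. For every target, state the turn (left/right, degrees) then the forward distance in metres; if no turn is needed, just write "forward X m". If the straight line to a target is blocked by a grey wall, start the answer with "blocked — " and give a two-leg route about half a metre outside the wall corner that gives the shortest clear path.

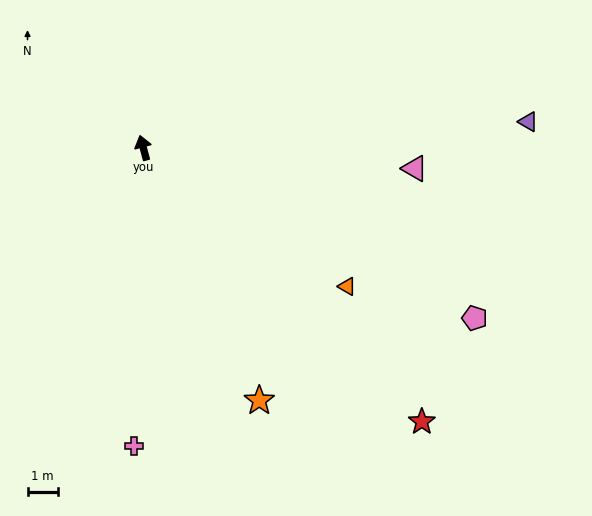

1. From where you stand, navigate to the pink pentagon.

turn right 132°, forward 12.2 m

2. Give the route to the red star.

turn right 150°, forward 12.8 m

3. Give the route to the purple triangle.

turn right 101°, forward 12.7 m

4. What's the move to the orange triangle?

turn right 139°, forward 8.1 m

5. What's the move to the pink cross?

turn left 163°, forward 9.8 m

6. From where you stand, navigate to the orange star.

turn right 170°, forward 9.1 m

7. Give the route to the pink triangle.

turn right 109°, forward 9.0 m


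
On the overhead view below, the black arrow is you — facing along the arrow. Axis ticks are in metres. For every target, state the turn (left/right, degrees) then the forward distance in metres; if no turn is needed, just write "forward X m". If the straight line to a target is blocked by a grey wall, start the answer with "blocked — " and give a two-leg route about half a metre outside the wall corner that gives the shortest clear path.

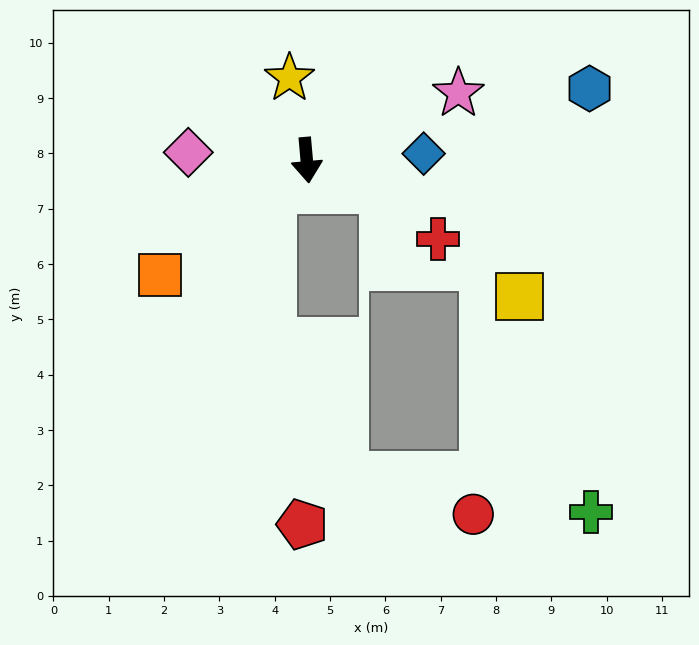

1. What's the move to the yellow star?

turn right 173°, forward 1.5 m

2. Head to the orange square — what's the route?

turn right 57°, forward 3.4 m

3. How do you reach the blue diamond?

turn left 88°, forward 2.1 m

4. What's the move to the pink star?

turn left 109°, forward 3.0 m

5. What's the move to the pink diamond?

turn right 99°, forward 2.1 m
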